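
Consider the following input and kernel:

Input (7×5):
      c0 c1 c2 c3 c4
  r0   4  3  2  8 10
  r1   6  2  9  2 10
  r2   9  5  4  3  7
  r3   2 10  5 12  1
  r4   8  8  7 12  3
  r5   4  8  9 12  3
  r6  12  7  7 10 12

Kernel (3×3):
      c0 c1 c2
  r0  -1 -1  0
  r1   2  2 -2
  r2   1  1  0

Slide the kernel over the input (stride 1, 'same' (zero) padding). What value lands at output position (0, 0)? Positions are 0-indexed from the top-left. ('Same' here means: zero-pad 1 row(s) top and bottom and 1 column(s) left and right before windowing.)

8

The receptive field on the zero-padded input at this output position is [0 0 0 / 0 4 3 / 0 6 2]. Elementwise product with the kernel and sum: 0·-1 + 0·-1 + 0·2 + 4·2 + 3·-2 + 0·1 + 6·1.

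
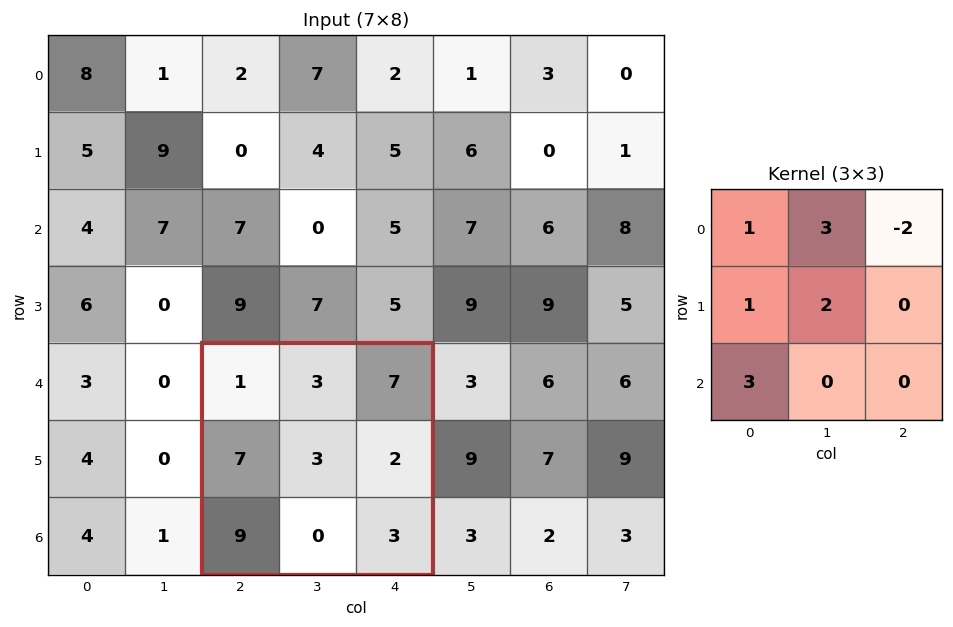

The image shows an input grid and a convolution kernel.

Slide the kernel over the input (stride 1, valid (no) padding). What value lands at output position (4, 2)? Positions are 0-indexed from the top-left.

36

The receptive field on the input at this output position is [1 3 7 / 7 3 2 / 9 0 3]. Elementwise product with the kernel and sum: 1·1 + 3·3 + 7·-2 + 7·1 + 3·2 + 9·3.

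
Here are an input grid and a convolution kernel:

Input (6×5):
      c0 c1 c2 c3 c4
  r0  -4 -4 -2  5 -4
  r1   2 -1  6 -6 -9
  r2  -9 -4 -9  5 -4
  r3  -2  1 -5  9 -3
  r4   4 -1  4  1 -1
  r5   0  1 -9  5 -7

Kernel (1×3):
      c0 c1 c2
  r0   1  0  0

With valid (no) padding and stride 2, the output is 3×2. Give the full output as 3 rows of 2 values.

Output[0,0]: The receptive field on the input at this output position is [-4 -4 -2]. Elementwise product with the kernel and sum: -4·1.

-4 -2
-9 -9
4 4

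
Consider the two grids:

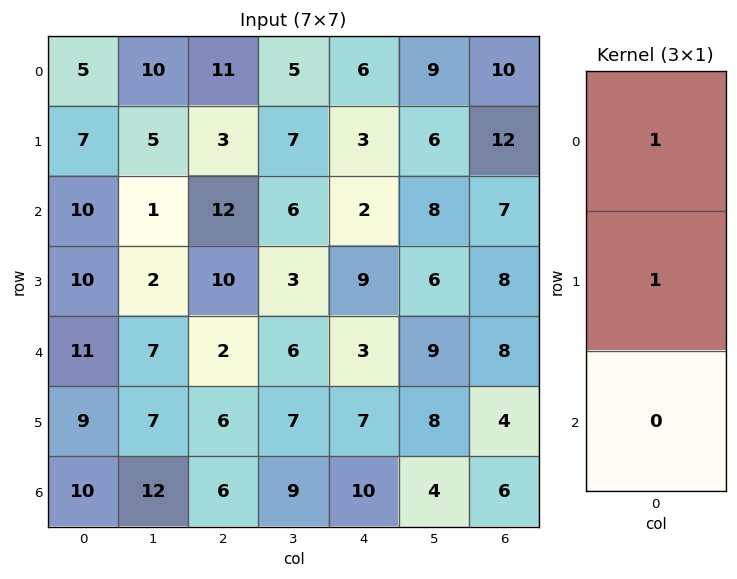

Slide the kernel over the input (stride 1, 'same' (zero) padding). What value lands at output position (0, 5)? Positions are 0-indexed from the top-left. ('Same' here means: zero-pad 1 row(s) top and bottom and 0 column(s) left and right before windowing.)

9

The receptive field on the zero-padded input at this output position is [0 / 9 / 6]. Elementwise product with the kernel and sum: 0·1 + 9·1.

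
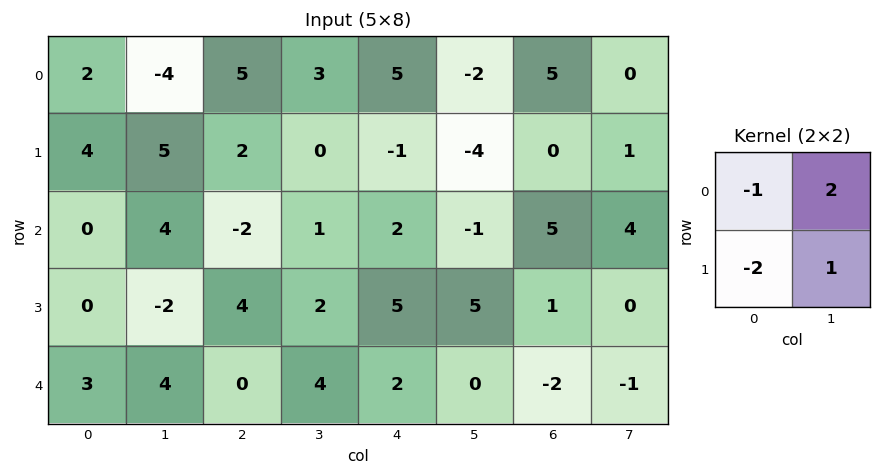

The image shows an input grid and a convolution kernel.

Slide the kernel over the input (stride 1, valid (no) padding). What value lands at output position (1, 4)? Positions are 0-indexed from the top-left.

The receptive field on the input at this output position is [-1 -4 / 2 -1]. Elementwise product with the kernel and sum: -1·-1 + -4·2 + 2·-2 + -1·1.

-12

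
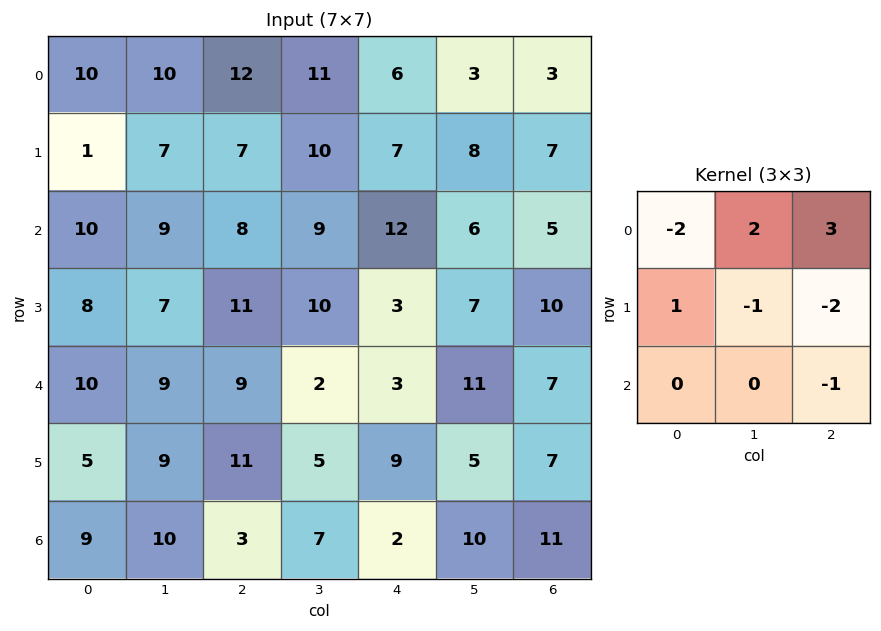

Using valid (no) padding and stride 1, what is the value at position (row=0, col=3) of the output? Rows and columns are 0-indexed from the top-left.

The receptive field on the input at this output position is [11 6 3 / 10 7 8 / 9 12 6]. Elementwise product with the kernel and sum: 11·-2 + 6·2 + 3·3 + 10·1 + 7·-1 + 8·-2 + 6·-1.

-20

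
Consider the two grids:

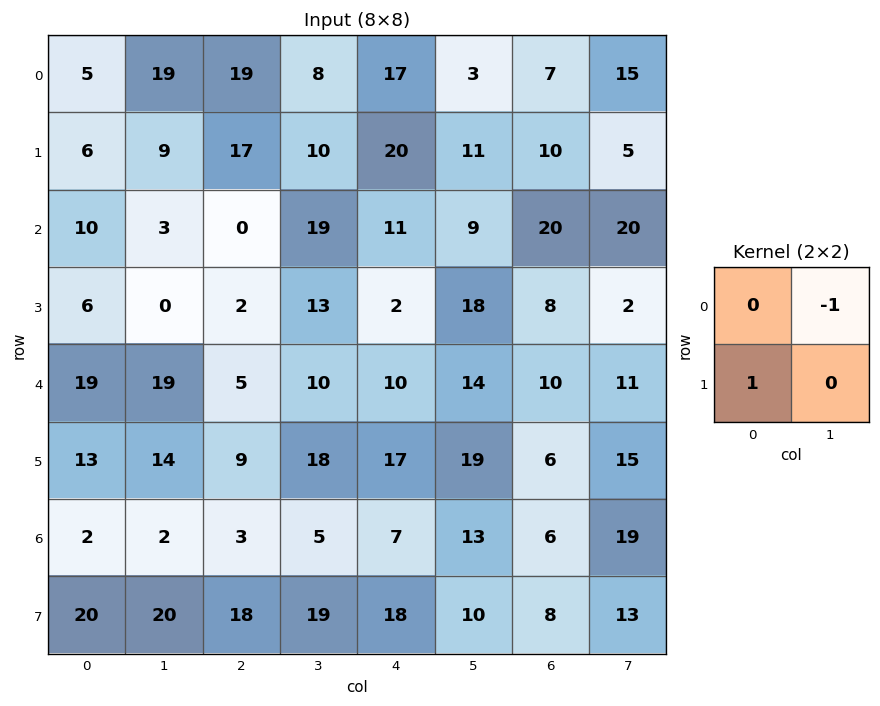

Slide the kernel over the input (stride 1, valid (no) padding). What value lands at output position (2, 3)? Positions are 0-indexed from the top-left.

The receptive field on the input at this output position is [19 11 / 13 2]. Elementwise product with the kernel and sum: 11·-1 + 13·1.

2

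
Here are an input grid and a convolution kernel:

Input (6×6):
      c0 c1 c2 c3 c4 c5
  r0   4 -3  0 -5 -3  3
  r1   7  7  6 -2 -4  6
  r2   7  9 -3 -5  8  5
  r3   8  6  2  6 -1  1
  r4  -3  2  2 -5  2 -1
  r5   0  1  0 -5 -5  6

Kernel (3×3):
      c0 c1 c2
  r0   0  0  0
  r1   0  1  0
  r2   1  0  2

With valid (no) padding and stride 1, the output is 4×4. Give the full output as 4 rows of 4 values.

Output[0,0]: The receptive field on the input at this output position is [4 -3 0 / 7 7 6 / 7 9 -3]. Elementwise product with the kernel and sum: 7·1 + 7·1 + -3·2.

8 5 11 1
21 15 -5 16
7 -6 12 -8
2 -7 -15 9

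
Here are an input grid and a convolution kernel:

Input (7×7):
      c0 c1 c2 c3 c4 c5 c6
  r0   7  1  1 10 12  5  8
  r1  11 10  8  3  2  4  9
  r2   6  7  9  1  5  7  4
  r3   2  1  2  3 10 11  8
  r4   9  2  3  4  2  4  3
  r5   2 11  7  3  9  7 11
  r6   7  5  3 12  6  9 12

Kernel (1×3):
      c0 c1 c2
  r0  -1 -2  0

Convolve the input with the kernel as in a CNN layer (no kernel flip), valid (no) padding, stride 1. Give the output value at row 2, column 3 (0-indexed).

The receptive field on the input at this output position is [1 5 7]. Elementwise product with the kernel and sum: 1·-1 + 5·-2.

-11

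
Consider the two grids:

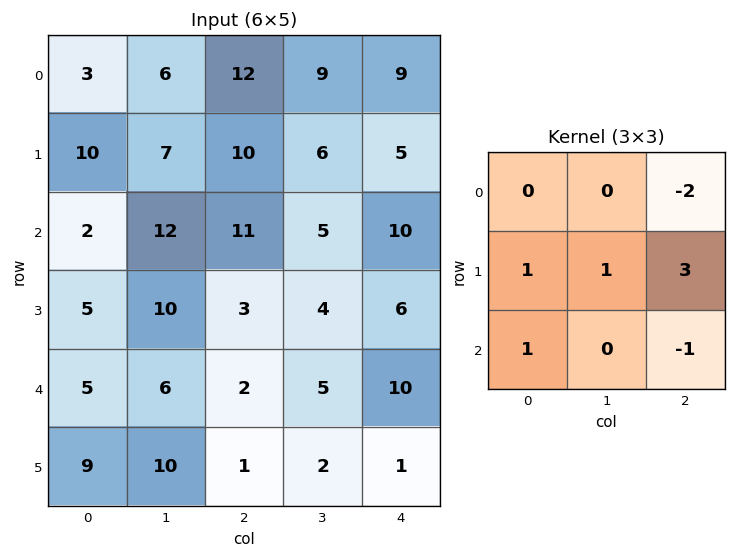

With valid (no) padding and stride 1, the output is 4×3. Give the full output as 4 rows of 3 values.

14 24 14
29 32 33
5 16 -3
19 23 25

Output[0,0]: The receptive field on the input at this output position is [3 6 12 / 10 7 10 / 2 12 11]. Elementwise product with the kernel and sum: 12·-2 + 10·1 + 7·1 + 10·3 + 2·1 + 11·-1.
Output[0,1]: The receptive field on the input at this output position is [6 12 9 / 7 10 6 / 12 11 5]. Elementwise product with the kernel and sum: 9·-2 + 7·1 + 10·1 + 6·3 + 12·1 + 5·-1.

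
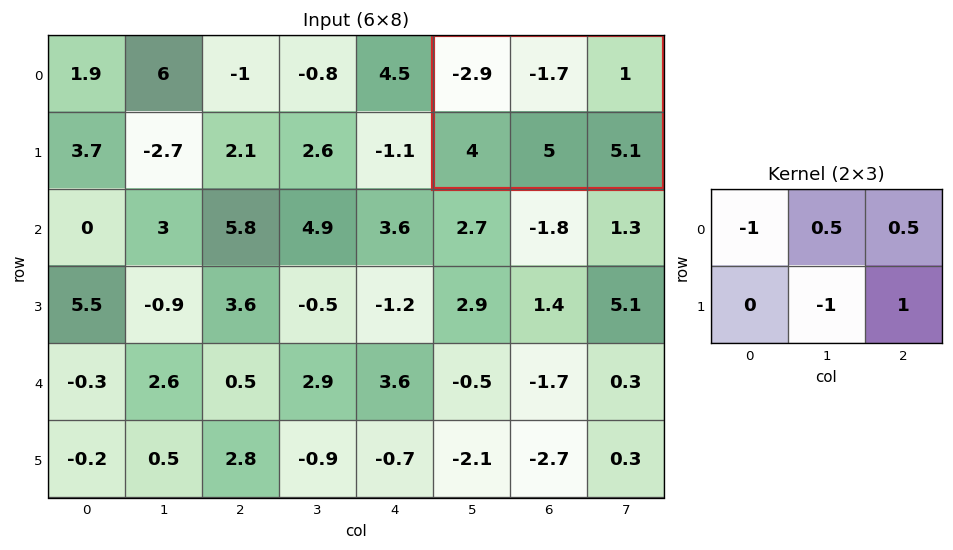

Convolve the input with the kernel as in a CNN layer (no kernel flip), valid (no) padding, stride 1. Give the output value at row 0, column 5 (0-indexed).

The receptive field on the input at this output position is [-2.9 -1.7 1 / 4 5 5.1]. Elementwise product with the kernel and sum: -2.9·-1 + -1.7·0.5 + 1·0.5 + 5·-1 + 5.1·1.

2.65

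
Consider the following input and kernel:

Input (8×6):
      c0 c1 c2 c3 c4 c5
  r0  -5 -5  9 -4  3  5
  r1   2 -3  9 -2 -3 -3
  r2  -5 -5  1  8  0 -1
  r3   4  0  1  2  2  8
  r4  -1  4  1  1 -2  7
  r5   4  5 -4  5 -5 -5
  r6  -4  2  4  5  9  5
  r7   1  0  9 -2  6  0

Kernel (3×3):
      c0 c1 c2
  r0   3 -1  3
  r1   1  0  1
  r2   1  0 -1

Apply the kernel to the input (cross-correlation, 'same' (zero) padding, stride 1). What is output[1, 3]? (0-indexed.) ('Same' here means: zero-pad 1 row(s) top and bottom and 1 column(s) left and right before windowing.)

The receptive field on the zero-padded input at this output position is [9 -4 3 / 9 -2 -3 / 1 8 0]. Elementwise product with the kernel and sum: 9·3 + -4·-1 + 3·3 + 9·1 + -3·1 + 1·1 + 0·-1.

47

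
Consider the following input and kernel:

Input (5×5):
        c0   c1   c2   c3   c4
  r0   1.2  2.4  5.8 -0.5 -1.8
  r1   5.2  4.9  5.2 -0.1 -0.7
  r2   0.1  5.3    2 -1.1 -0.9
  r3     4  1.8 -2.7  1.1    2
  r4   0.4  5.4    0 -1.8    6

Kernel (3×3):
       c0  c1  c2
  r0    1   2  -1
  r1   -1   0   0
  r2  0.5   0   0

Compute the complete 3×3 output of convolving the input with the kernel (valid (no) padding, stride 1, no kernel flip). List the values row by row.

Output[0,0]: The receptive field on the input at this output position is [1.2 2.4 5.8 / 5.2 4.9 5.2 / 0.1 5.3 2]. Elementwise product with the kernel and sum: 1.2·1 + 2.4·2 + 5.8·-1 + 5.2·-1 + 0.1·0.5.
Output[0,1]: The receptive field on the input at this output position is [2.4 5.8 -0.5 / 4.9 5.2 -0.1 / 5.3 2 -1.1]. Elementwise product with the kernel and sum: 2.4·1 + 5.8·2 + -0.5·-1 + 4.9·-1 + 5.3·0.5.

-4.95 12.25 2.4
11.7 11 2.35
4.9 11.3 3.4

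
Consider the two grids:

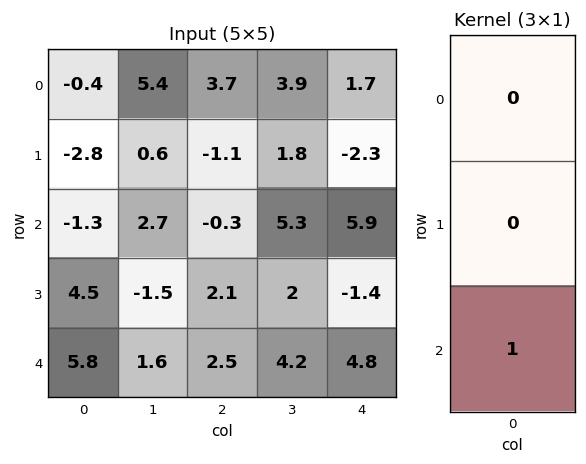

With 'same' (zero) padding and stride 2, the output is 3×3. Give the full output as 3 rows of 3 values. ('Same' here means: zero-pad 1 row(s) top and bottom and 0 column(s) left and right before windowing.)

Output[0,0]: The receptive field on the zero-padded input at this output position is [0 / -0.4 / -2.8]. Elementwise product with the kernel and sum: -2.8·1.

-2.8 -1.1 -2.3
4.5 2.1 -1.4
0 0 0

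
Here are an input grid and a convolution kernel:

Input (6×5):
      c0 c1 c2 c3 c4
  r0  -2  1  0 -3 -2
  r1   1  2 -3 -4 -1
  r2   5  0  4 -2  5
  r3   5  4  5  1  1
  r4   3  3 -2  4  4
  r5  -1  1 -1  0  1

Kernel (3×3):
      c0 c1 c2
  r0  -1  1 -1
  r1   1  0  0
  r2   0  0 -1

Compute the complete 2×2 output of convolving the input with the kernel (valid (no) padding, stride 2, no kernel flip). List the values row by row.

Output[0,0]: The receptive field on the input at this output position is [-2 1 0 / 1 2 -3 / 5 0 4]. Elementwise product with the kernel and sum: -2·-1 + 1·1 + 0·-1 + 1·1 + 4·-1.

0 -9
-2 -10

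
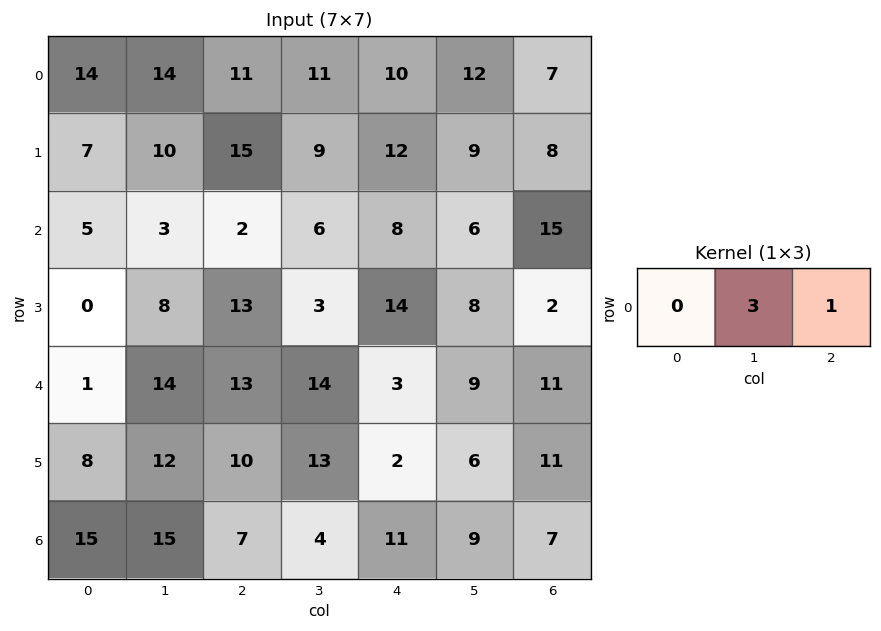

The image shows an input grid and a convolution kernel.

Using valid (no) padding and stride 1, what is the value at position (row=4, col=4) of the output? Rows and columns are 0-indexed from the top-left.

The receptive field on the input at this output position is [3 9 11]. Elementwise product with the kernel and sum: 9·3 + 11·1.

38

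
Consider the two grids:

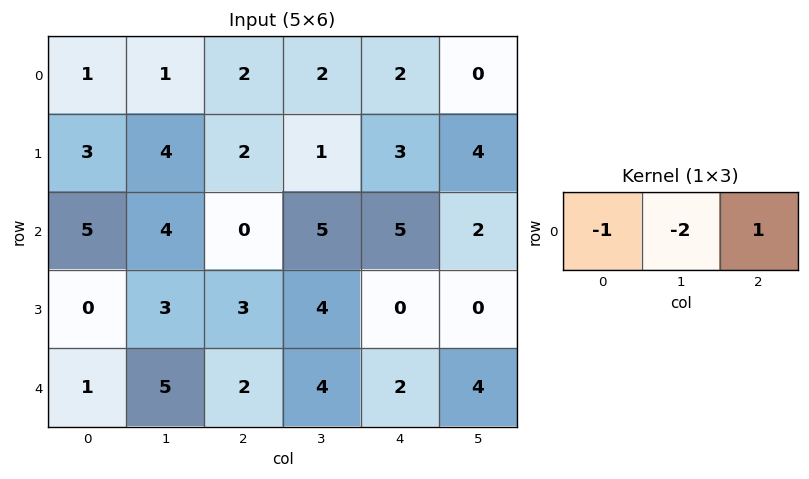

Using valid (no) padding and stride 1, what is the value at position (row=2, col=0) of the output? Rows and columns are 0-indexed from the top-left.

-13

The receptive field on the input at this output position is [5 4 0]. Elementwise product with the kernel and sum: 5·-1 + 4·-2 + 0·1.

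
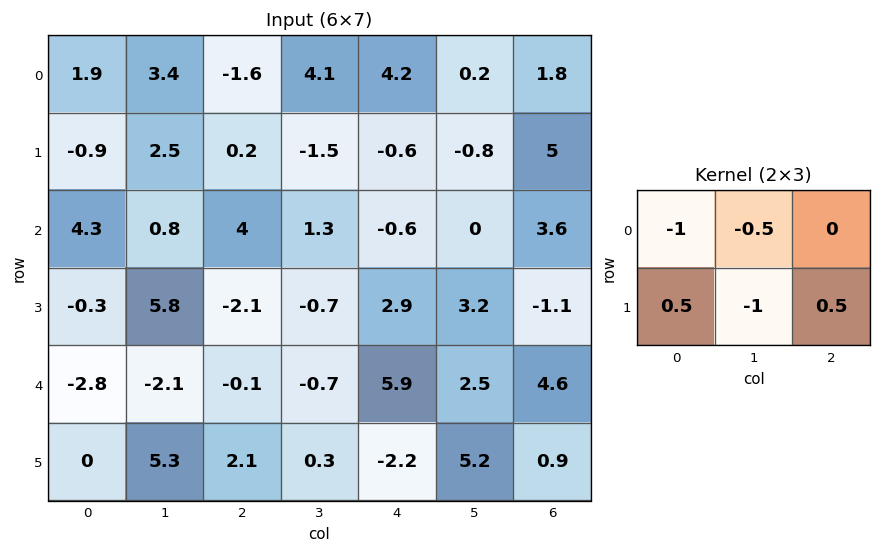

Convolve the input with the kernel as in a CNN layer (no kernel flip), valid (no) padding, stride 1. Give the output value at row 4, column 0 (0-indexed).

-0.4

The receptive field on the input at this output position is [-2.8 -2.1 -0.1 / 0 5.3 2.1]. Elementwise product with the kernel and sum: -2.8·-1 + -2.1·-0.5 + 0·0.5 + 5.3·-1 + 2.1·0.5.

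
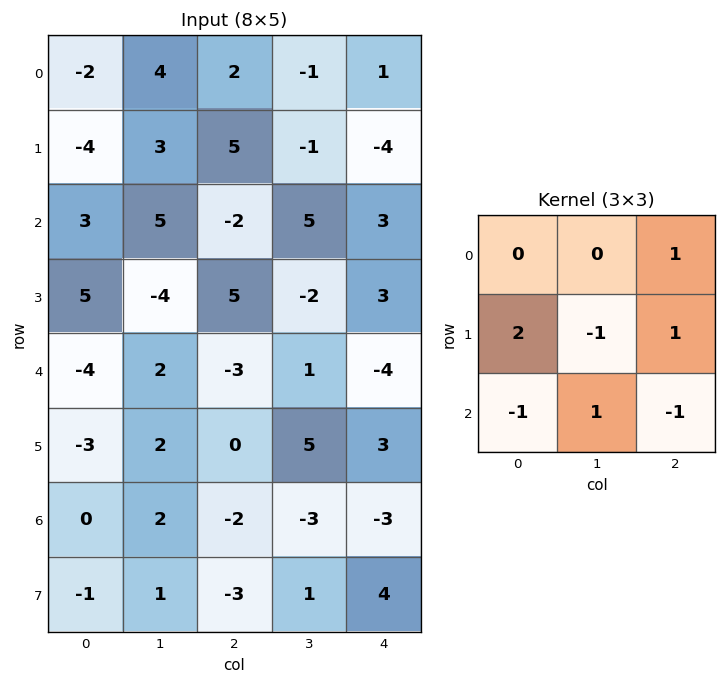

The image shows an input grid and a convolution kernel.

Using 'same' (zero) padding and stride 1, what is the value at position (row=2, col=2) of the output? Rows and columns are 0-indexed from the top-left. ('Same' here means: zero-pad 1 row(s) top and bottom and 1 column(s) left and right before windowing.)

27

The receptive field on the zero-padded input at this output position is [3 5 -1 / 5 -2 5 / -4 5 -2]. Elementwise product with the kernel and sum: -1·1 + 5·2 + -2·-1 + 5·1 + -4·-1 + 5·1 + -2·-1.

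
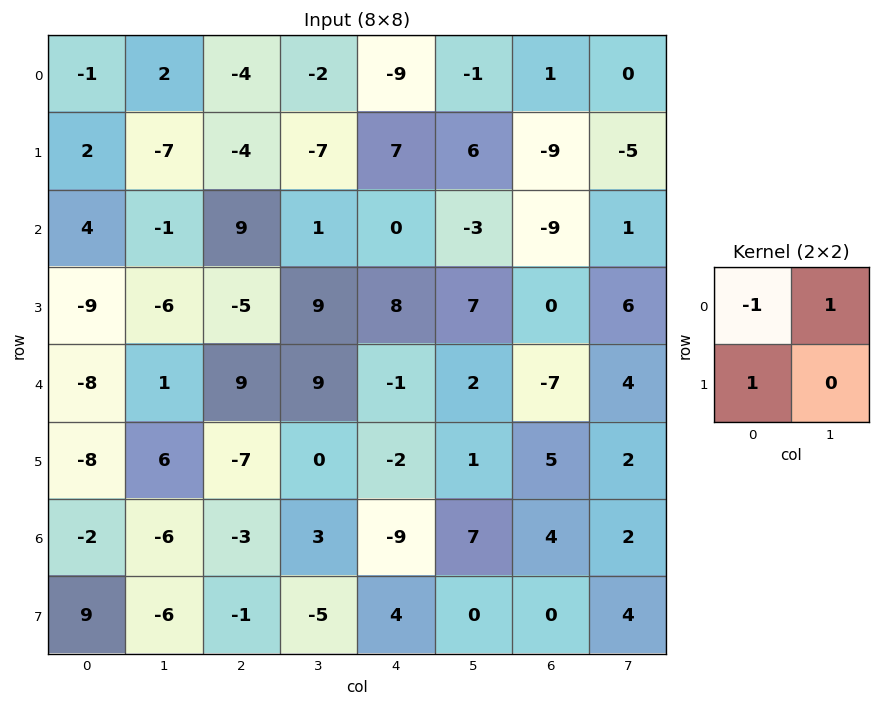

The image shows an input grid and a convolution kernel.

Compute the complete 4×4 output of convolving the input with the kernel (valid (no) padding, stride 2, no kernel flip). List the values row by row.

Output[0,0]: The receptive field on the input at this output position is [-1 2 / 2 -7]. Elementwise product with the kernel and sum: -1·-1 + 2·1 + 2·1.

5 -2 15 -10
-14 -13 5 10
1 -7 1 16
5 5 20 -2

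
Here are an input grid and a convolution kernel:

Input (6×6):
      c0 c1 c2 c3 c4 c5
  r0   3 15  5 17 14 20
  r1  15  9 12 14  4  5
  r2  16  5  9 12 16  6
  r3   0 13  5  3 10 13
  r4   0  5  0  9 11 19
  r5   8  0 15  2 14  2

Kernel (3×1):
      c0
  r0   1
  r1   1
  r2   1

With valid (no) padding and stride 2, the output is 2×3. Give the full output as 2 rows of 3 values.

34 26 34
16 14 37

Output[0,0]: The receptive field on the input at this output position is [3 / 15 / 16]. Elementwise product with the kernel and sum: 3·1 + 15·1 + 16·1.
Output[0,1]: The receptive field on the input at this output position is [5 / 12 / 9]. Elementwise product with the kernel and sum: 5·1 + 12·1 + 9·1.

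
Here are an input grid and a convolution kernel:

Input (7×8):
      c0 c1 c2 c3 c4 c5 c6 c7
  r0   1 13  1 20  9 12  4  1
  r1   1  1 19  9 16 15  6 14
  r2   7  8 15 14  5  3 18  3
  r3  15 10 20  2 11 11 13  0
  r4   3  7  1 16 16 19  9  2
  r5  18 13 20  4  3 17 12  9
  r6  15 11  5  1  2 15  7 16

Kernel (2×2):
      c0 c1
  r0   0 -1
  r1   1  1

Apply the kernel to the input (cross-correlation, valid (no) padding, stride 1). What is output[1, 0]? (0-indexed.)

The receptive field on the input at this output position is [1 1 / 7 8]. Elementwise product with the kernel and sum: 1·-1 + 7·1 + 8·1.

14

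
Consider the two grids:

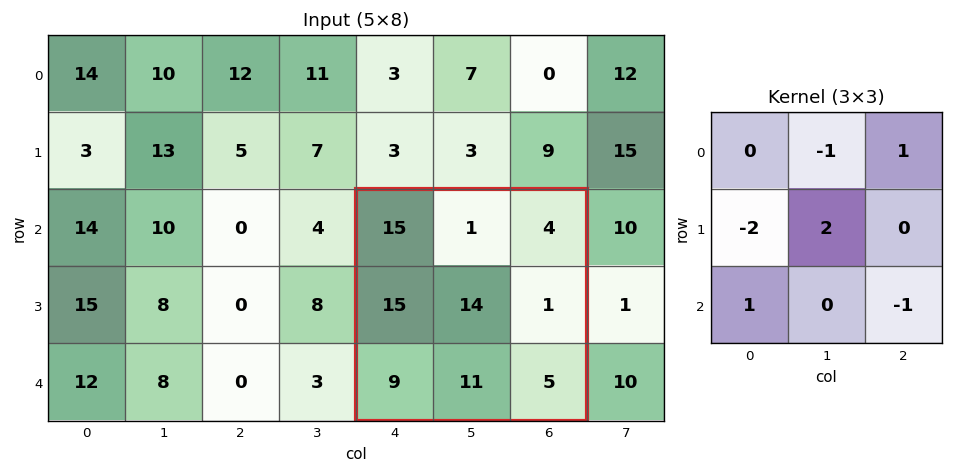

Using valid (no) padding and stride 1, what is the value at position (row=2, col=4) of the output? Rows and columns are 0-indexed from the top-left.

5

The receptive field on the input at this output position is [15 1 4 / 15 14 1 / 9 11 5]. Elementwise product with the kernel and sum: 1·-1 + 4·1 + 15·-2 + 14·2 + 9·1 + 5·-1.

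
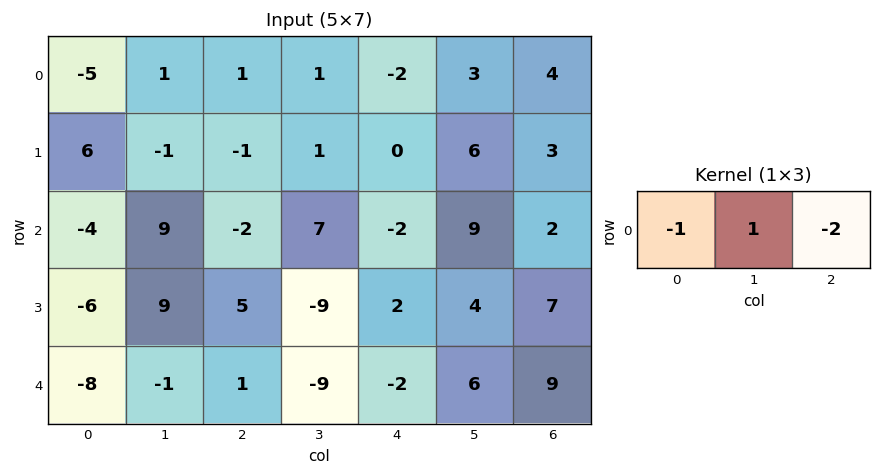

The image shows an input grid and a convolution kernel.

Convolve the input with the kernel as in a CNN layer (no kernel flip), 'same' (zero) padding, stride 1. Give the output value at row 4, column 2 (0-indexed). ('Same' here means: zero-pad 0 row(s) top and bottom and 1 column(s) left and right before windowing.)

20

The receptive field on the zero-padded input at this output position is [-1 1 -9]. Elementwise product with the kernel and sum: -1·-1 + 1·1 + -9·-2.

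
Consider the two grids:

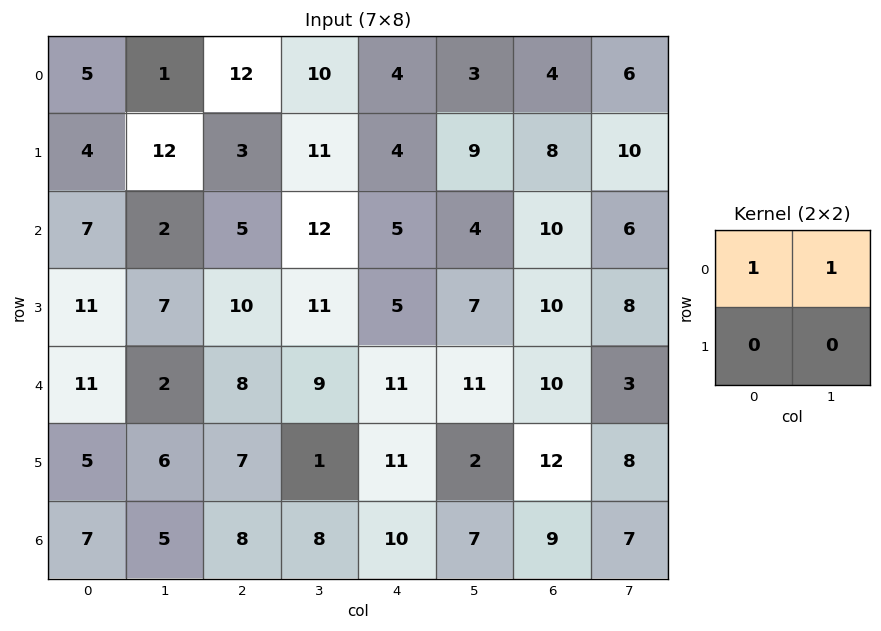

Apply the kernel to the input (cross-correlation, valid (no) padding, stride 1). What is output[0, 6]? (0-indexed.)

The receptive field on the input at this output position is [4 6 / 8 10]. Elementwise product with the kernel and sum: 4·1 + 6·1.

10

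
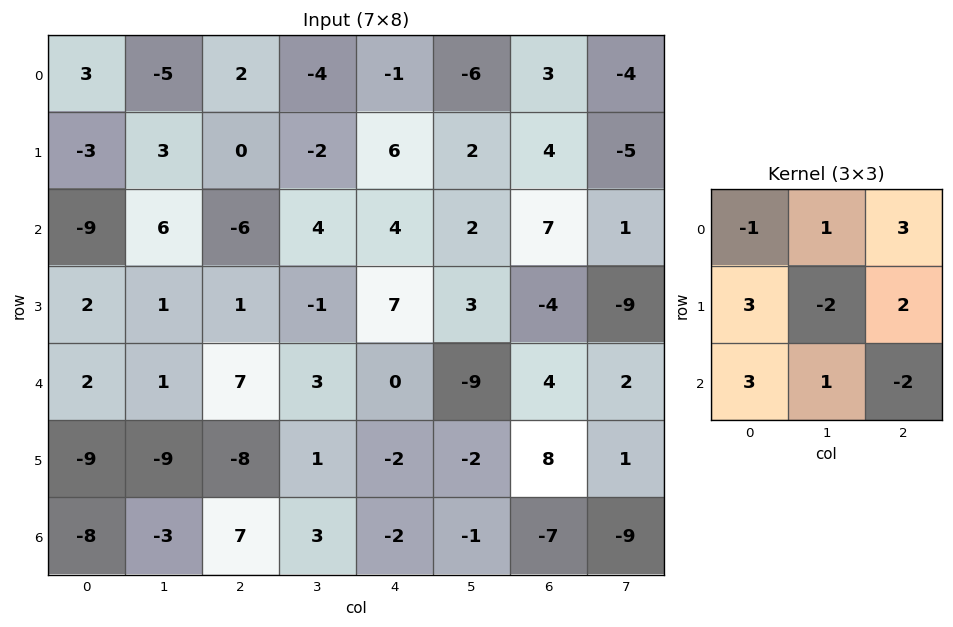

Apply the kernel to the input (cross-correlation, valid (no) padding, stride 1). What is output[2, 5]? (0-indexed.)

-20

The receptive field on the input at this output position is [2 7 1 / 3 -4 -9 / -9 4 2]. Elementwise product with the kernel and sum: 2·-1 + 7·1 + 1·3 + 3·3 + -4·-2 + -9·2 + -9·3 + 4·1 + 2·-2.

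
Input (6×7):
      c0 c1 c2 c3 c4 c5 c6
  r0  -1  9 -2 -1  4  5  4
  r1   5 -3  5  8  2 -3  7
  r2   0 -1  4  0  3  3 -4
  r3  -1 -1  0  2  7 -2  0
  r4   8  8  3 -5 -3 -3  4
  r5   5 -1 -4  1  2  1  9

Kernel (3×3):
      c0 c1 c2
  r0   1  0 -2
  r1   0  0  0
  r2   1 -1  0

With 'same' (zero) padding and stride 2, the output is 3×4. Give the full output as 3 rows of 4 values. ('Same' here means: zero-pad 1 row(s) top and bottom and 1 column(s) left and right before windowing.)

Output[0,0]: The receptive field on the zero-padded input at this output position is [0 0 0 / 0 -1 9 / 0 5 -3]. Elementwise product with the kernel and sum: 0·1 + 0·-2 + 0·1 + 5·-1.

-5 -8 6 -10
7 -20 9 -5
-3 -2 5 -10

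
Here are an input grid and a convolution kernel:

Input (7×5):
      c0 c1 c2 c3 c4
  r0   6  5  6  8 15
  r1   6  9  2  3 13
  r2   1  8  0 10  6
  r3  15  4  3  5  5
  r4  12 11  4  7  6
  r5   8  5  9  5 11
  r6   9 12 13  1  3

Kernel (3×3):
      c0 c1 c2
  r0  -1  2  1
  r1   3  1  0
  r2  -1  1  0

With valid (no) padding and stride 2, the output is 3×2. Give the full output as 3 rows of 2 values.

Output[0,0]: The receptive field on the input at this output position is [6 5 6 / 6 9 2 / 1 8 0]. Elementwise product with the kernel and sum: 6·-1 + 5·2 + 6·1 + 6·3 + 9·1 + 1·-1 + 8·1.
Output[0,1]: The receptive field on the input at this output position is [6 8 15 / 2 3 13 / 0 10 6]. Elementwise product with the kernel and sum: 6·-1 + 8·2 + 15·1 + 2·3 + 3·1 + 0·-1 + 10·1.

44 44
63 43
46 36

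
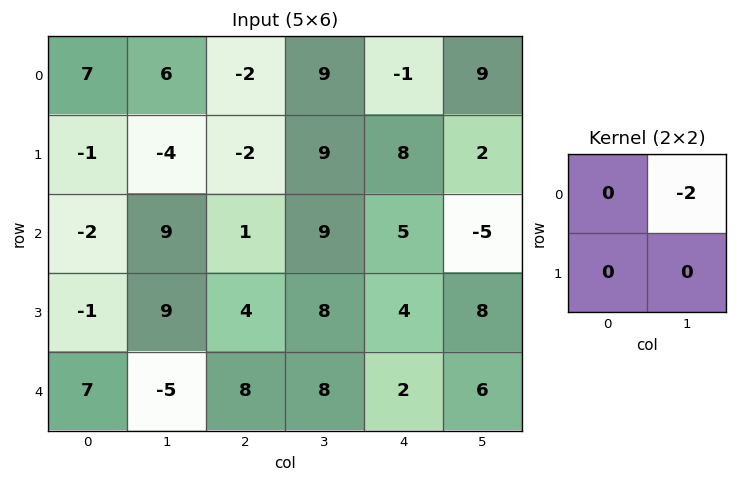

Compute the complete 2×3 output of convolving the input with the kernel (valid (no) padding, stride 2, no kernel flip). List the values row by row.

Output[0,0]: The receptive field on the input at this output position is [7 6 / -1 -4]. Elementwise product with the kernel and sum: 6·-2.

-12 -18 -18
-18 -18 10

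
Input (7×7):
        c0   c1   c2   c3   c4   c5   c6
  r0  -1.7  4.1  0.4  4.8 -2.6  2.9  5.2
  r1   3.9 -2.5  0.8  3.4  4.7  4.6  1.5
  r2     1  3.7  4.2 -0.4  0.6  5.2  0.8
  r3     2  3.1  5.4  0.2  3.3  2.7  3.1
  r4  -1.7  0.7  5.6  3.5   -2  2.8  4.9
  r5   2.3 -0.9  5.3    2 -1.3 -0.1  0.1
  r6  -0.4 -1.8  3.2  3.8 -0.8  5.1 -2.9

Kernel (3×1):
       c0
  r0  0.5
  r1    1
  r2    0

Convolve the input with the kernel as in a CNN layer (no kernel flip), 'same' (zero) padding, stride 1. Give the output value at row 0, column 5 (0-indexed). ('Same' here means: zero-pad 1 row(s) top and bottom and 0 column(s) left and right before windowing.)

2.9

The receptive field on the zero-padded input at this output position is [0 / 2.9 / 4.6]. Elementwise product with the kernel and sum: 0·0.5 + 2.9·1.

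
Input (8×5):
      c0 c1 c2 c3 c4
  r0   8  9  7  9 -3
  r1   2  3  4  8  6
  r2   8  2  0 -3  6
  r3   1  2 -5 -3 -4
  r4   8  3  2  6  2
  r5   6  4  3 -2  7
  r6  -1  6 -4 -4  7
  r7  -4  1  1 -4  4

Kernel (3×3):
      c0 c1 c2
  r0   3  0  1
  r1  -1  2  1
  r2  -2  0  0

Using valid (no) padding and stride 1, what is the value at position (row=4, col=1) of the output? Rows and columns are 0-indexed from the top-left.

3

The receptive field on the input at this output position is [3 2 6 / 4 3 -2 / 6 -4 -4]. Elementwise product with the kernel and sum: 3·3 + 6·1 + 4·-1 + 3·2 + -2·1 + 6·-2.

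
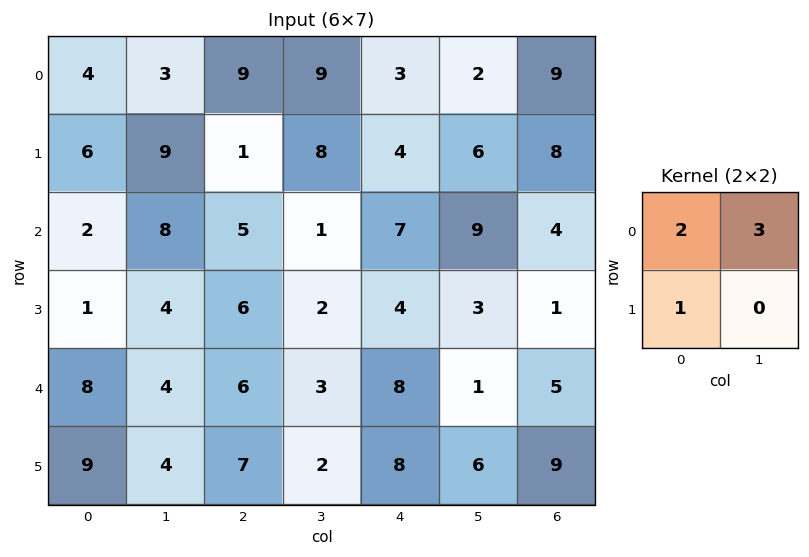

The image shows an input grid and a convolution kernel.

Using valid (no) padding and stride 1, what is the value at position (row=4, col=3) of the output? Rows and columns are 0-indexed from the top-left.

32

The receptive field on the input at this output position is [3 8 / 2 8]. Elementwise product with the kernel and sum: 3·2 + 8·3 + 2·1.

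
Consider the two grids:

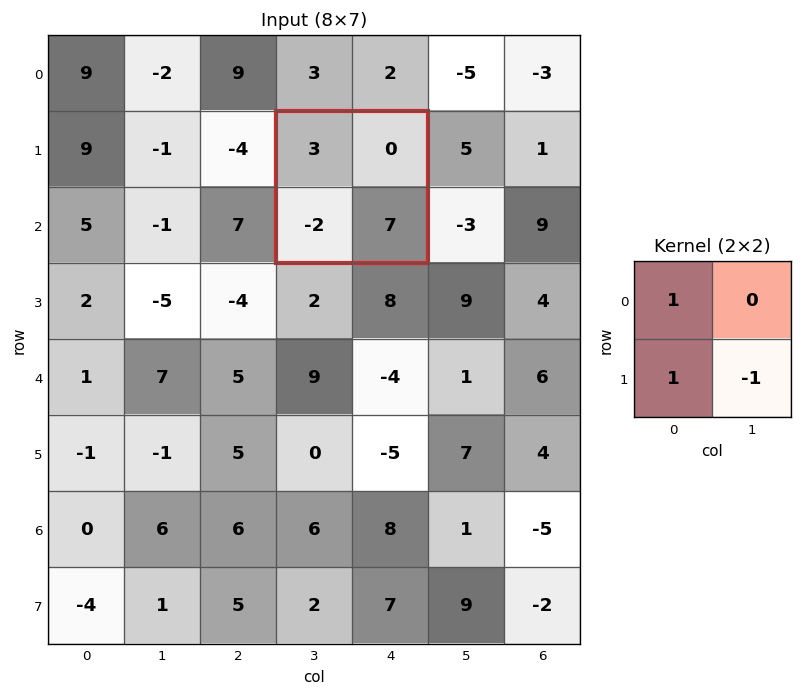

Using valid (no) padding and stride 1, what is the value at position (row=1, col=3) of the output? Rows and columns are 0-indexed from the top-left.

-6

The receptive field on the input at this output position is [3 0 / -2 7]. Elementwise product with the kernel and sum: 3·1 + -2·1 + 7·-1.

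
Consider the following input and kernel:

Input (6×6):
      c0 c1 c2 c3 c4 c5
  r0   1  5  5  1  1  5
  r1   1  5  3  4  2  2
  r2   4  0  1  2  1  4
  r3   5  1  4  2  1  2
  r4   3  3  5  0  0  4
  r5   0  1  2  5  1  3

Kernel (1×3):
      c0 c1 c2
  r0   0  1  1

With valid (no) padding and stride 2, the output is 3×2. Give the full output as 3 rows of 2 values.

Output[0,0]: The receptive field on the input at this output position is [1 5 5]. Elementwise product with the kernel and sum: 5·1 + 5·1.

10 2
1 3
8 0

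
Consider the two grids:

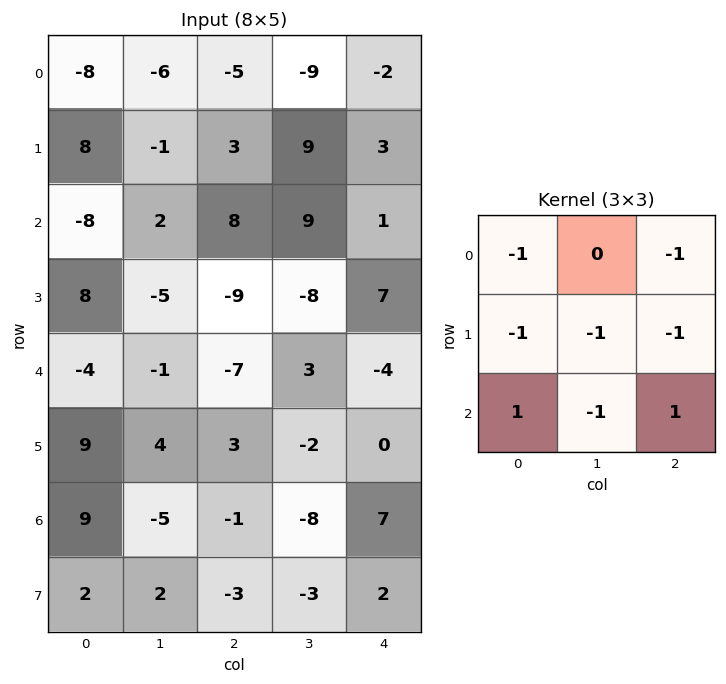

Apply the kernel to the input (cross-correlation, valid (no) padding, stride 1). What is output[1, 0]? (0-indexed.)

The receptive field on the input at this output position is [8 -1 3 / -8 2 8 / 8 -5 -9]. Elementwise product with the kernel and sum: 8·-1 + 3·-1 + -8·-1 + 2·-1 + 8·-1 + 8·1 + -5·-1 + -9·1.

-9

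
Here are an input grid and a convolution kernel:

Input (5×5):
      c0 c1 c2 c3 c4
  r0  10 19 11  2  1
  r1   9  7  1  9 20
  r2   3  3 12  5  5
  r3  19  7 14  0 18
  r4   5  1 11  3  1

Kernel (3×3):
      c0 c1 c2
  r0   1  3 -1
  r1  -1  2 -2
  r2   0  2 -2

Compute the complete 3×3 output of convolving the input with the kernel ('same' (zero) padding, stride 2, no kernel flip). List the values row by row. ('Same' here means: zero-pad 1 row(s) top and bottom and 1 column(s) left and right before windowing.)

-14 -17 40
44 40 110
58 64 53

Output[0,0]: The receptive field on the zero-padded input at this output position is [0 0 0 / 0 10 19 / 0 9 7]. Elementwise product with the kernel and sum: 0·1 + 0·3 + 0·-1 + 0·-1 + 10·2 + 19·-2 + 9·2 + 7·-2.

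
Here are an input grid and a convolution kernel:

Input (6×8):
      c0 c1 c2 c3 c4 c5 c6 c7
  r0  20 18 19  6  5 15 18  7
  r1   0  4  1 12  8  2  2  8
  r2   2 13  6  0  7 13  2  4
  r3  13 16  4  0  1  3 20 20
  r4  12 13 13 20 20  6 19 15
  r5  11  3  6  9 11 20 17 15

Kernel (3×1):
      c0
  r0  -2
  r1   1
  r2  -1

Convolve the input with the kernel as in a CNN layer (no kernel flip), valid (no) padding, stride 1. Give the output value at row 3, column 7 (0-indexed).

-40

The receptive field on the input at this output position is [20 / 15 / 15]. Elementwise product with the kernel and sum: 20·-2 + 15·1 + 15·-1.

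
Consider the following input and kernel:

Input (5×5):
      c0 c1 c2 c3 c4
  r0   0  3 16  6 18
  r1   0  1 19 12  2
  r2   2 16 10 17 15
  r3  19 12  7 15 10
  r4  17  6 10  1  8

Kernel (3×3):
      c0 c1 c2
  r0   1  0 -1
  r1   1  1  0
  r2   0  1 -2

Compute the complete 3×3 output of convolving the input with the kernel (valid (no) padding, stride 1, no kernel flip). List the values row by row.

-19 -7 16
-3 -8 39
9 26 2

Output[0,0]: The receptive field on the input at this output position is [0 3 16 / 0 1 19 / 2 16 10]. Elementwise product with the kernel and sum: 0·1 + 16·-1 + 0·1 + 1·1 + 16·1 + 10·-2.
Output[0,1]: The receptive field on the input at this output position is [3 16 6 / 1 19 12 / 16 10 17]. Elementwise product with the kernel and sum: 3·1 + 6·-1 + 1·1 + 19·1 + 10·1 + 17·-2.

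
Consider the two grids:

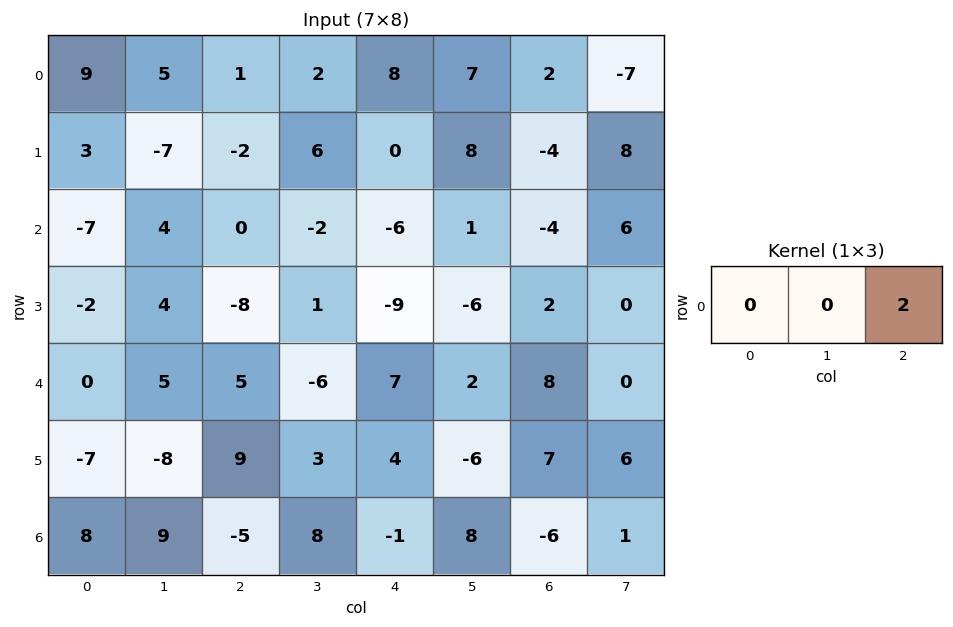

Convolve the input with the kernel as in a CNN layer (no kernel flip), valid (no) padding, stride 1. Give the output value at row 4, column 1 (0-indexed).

-12

The receptive field on the input at this output position is [5 5 -6]. Elementwise product with the kernel and sum: -6·2.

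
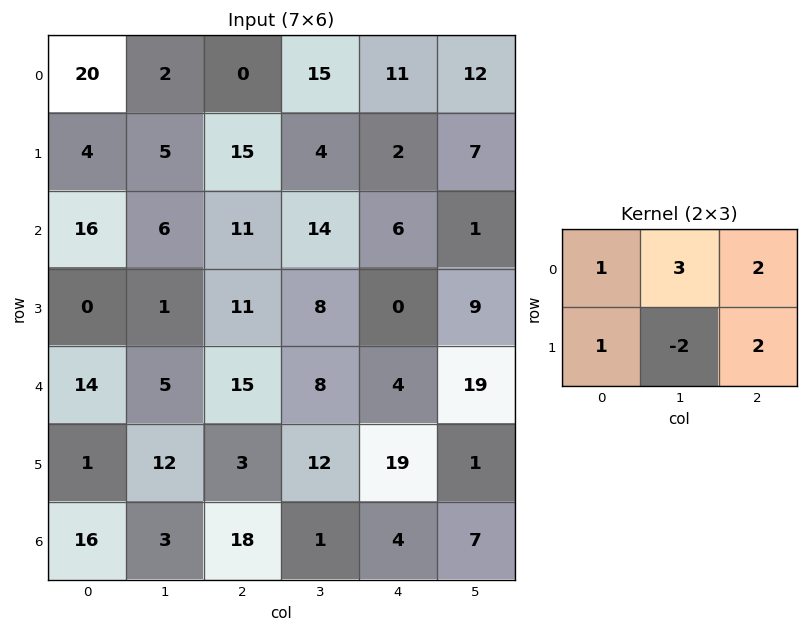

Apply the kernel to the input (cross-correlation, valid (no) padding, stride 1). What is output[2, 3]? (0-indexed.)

60

The receptive field on the input at this output position is [14 6 1 / 8 0 9]. Elementwise product with the kernel and sum: 14·1 + 6·3 + 1·2 + 8·1 + 0·-2 + 9·2.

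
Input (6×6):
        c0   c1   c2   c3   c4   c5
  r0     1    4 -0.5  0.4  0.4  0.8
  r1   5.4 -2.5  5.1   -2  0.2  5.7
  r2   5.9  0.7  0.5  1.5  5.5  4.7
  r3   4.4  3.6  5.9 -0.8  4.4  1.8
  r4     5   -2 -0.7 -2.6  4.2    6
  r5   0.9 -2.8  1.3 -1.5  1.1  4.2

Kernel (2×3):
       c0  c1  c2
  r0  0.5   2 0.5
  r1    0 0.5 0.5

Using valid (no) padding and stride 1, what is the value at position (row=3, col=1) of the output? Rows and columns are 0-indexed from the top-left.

The receptive field on the input at this output position is [3.6 5.9 -0.8 / -2 -0.7 -2.6]. Elementwise product with the kernel and sum: 3.6·0.5 + 5.9·2 + -0.8·0.5 + -0.7·0.5 + -2.6·0.5.

11.55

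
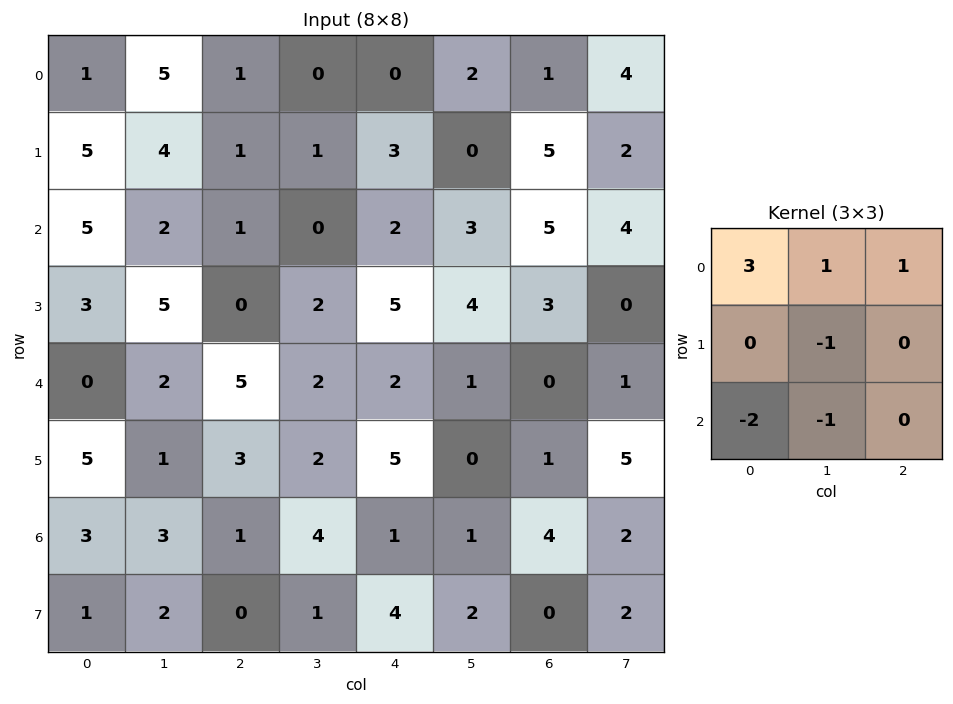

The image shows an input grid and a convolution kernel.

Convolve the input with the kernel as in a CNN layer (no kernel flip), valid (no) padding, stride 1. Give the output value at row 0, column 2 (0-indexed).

The receptive field on the input at this output position is [1 0 0 / 1 1 3 / 1 0 2]. Elementwise product with the kernel and sum: 1·3 + 0·1 + 0·1 + 1·-1 + 1·-2 + 0·-1.

0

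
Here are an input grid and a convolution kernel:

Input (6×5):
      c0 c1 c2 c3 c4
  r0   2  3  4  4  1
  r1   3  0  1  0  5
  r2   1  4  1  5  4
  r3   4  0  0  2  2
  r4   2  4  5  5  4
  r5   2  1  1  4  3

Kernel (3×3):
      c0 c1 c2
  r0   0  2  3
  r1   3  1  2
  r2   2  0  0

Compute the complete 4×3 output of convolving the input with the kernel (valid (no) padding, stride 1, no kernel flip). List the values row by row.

Output[0,0]: The receptive field on the input at this output position is [2 3 4 / 3 0 1 / 1 4 1]. Elementwise product with the kernel and sum: 3·2 + 4·3 + 3·3 + 0·1 + 1·2 + 1·2.

31 29 26
20 25 31
27 29 38
24 35 40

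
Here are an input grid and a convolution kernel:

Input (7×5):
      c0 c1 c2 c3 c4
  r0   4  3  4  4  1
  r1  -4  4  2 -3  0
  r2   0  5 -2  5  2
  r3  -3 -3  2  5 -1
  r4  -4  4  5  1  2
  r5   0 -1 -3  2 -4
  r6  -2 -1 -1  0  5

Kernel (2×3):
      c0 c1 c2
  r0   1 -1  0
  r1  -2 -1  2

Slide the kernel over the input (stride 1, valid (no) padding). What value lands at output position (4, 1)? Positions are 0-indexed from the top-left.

The receptive field on the input at this output position is [4 5 1 / -1 -3 2]. Elementwise product with the kernel and sum: 4·1 + 5·-1 + -1·-2 + -3·-1 + 2·2.

8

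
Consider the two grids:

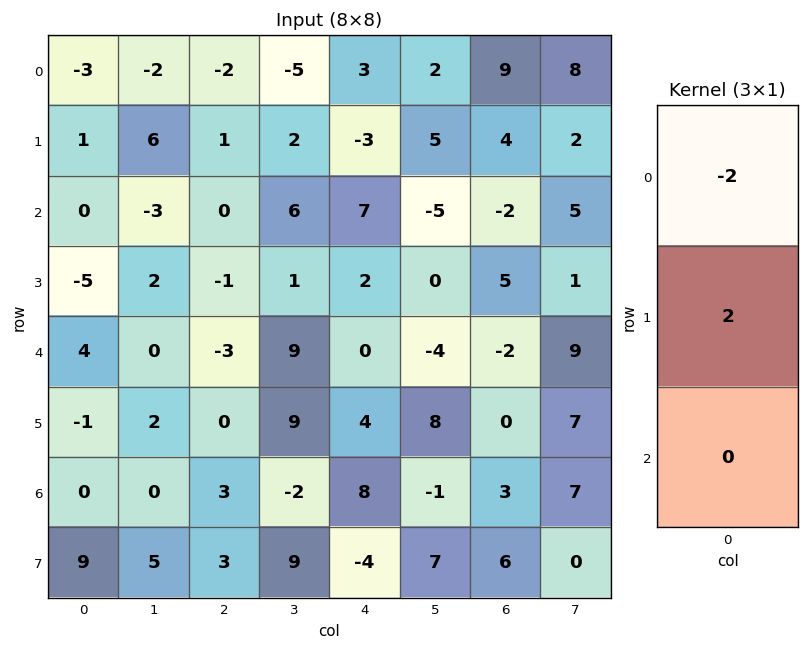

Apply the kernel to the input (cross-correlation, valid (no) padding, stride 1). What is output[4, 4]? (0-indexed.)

8

The receptive field on the input at this output position is [0 / 4 / 8]. Elementwise product with the kernel and sum: 0·-2 + 4·2.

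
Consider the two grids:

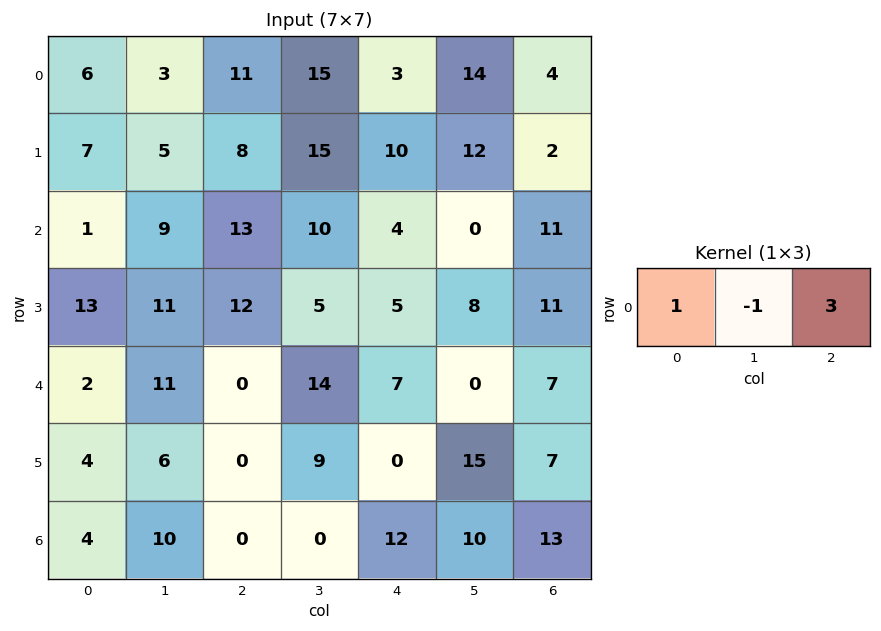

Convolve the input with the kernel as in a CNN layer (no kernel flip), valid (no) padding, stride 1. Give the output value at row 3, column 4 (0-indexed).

The receptive field on the input at this output position is [5 8 11]. Elementwise product with the kernel and sum: 5·1 + 8·-1 + 11·3.

30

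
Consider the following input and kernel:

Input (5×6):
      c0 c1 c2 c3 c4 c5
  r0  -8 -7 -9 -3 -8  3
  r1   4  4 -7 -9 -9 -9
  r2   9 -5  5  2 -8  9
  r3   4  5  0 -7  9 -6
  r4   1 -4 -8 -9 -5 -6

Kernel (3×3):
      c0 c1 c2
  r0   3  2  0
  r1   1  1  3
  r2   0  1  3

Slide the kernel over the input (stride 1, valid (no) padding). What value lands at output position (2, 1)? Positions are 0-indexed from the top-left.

The receptive field on the input at this output position is [-5 5 2 / 5 0 -7 / -4 -8 -9]. Elementwise product with the kernel and sum: -5·3 + 5·2 + 5·1 + 0·1 + -7·3 + -8·1 + -9·3.

-56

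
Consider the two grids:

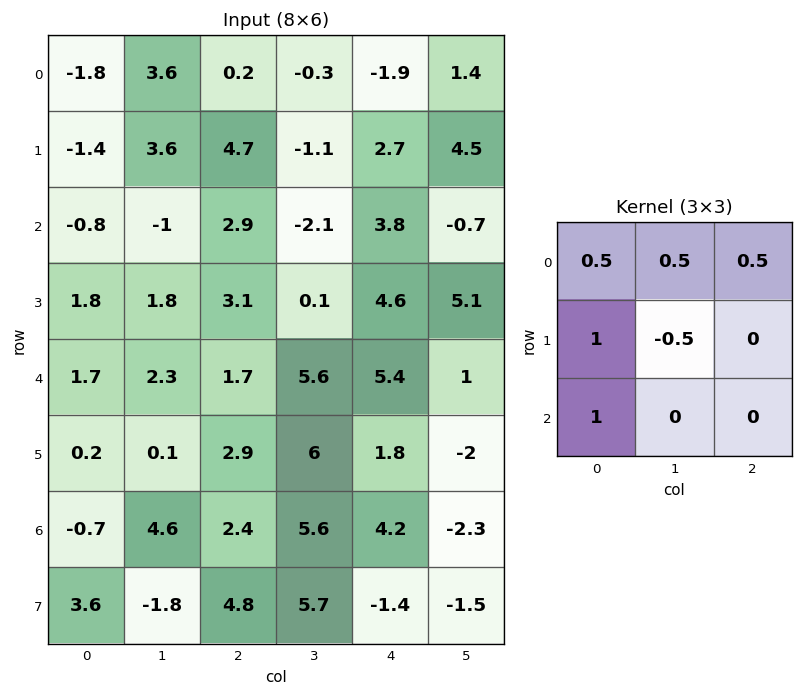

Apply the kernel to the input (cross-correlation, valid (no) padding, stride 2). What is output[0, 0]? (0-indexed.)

-3

The receptive field on the input at this output position is [-1.8 3.6 0.2 / -1.4 3.6 4.7 / -0.8 -1 2.9]. Elementwise product with the kernel and sum: -1.8·0.5 + 3.6·0.5 + 0.2·0.5 + -1.4·1 + 3.6·-0.5 + -0.8·1.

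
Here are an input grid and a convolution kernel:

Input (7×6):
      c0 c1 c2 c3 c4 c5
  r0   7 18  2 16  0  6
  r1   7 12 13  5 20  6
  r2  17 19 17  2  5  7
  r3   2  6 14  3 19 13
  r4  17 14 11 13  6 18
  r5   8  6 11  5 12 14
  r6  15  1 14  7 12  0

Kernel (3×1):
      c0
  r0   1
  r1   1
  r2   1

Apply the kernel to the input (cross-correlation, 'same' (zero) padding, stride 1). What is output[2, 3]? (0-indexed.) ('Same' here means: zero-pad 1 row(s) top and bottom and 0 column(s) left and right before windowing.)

10

The receptive field on the zero-padded input at this output position is [5 / 2 / 3]. Elementwise product with the kernel and sum: 5·1 + 2·1 + 3·1.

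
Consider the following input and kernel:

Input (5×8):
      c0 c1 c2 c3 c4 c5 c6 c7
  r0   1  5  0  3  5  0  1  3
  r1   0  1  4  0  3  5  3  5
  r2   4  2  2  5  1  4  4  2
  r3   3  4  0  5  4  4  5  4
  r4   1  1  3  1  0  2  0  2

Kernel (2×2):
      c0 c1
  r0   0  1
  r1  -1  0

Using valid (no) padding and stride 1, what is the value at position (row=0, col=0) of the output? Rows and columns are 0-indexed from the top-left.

The receptive field on the input at this output position is [1 5 / 0 1]. Elementwise product with the kernel and sum: 5·1 + 0·-1.

5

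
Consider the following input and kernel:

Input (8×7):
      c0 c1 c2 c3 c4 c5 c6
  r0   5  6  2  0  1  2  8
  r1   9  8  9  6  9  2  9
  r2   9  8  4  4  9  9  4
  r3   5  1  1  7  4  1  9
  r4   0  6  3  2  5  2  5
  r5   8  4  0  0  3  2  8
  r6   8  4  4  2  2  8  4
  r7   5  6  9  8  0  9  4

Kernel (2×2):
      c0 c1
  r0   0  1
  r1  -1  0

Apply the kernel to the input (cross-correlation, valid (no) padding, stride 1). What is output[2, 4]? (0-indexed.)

The receptive field on the input at this output position is [9 9 / 4 1]. Elementwise product with the kernel and sum: 9·1 + 4·-1.

5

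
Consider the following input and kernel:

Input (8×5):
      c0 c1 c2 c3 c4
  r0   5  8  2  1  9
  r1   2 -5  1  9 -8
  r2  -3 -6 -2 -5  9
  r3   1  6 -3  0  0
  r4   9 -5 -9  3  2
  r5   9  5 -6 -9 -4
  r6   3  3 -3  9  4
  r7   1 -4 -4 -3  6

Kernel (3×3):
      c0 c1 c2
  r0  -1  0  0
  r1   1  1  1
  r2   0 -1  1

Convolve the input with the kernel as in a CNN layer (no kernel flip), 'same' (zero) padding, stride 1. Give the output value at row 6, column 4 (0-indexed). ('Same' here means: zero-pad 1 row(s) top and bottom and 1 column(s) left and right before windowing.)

The receptive field on the zero-padded input at this output position is [-9 -4 0 / 9 4 0 / -3 6 0]. Elementwise product with the kernel and sum: -9·-1 + 9·1 + 4·1 + 0·1 + 6·-1 + 0·1.

16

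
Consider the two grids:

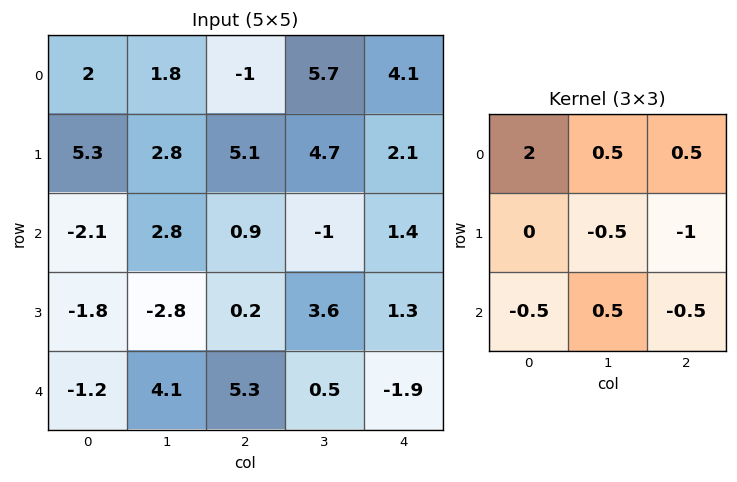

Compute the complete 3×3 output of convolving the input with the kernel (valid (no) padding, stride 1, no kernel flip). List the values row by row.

Output[0,0]: The receptive field on the input at this output position is [2 1.8 -1 / 5.3 2.8 5.1 / -2.1 2.8 0.9]. Elementwise product with the kernel and sum: 2·2 + 1.8·0.5 + -1·0.5 + 2.8·-0.5 + 5.1·-1 + -2.1·-0.5 + 2.8·0.5 + 0.9·-0.5.
Output[0,1]: The receptive field on the input at this output position is [1.8 -1 5.7 / 2.8 5.1 4.7 / 2.8 0.9 -1]. Elementwise product with the kernel and sum: 1.8·2 + -1·0.5 + 5.7·0.5 + 5.1·-0.5 + 4.7·-1 + 2.8·-0.5 + 0.9·0.5 + -1·-0.5.

-0.1 -1.75 -3.2
11.65 10.75 13.75
-1.15 2.2 -2.55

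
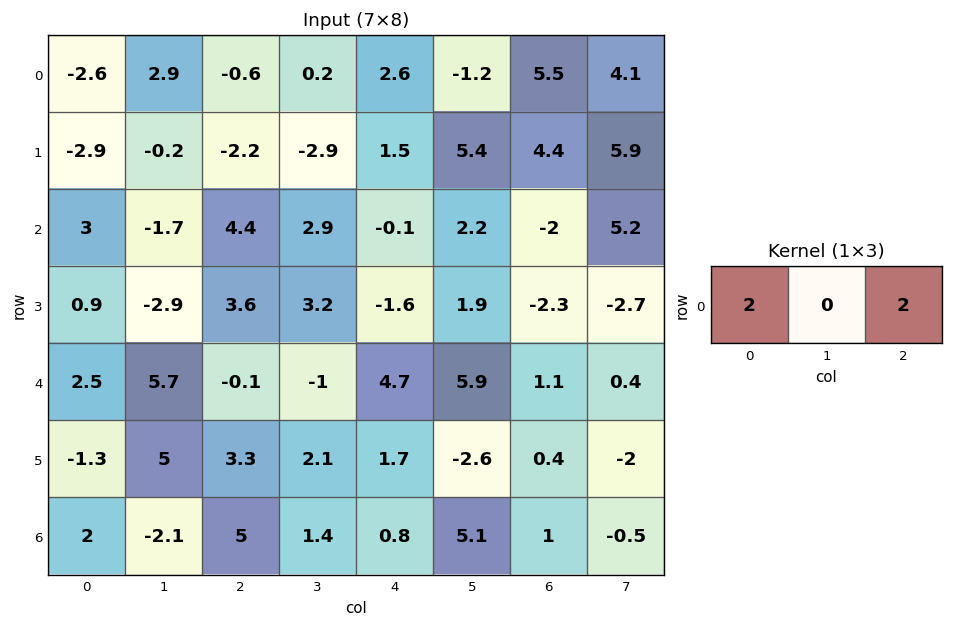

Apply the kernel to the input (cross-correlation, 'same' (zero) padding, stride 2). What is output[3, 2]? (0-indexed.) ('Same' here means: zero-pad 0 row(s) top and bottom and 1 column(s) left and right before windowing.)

13

The receptive field on the zero-padded input at this output position is [1.4 0.8 5.1]. Elementwise product with the kernel and sum: 1.4·2 + 5.1·2.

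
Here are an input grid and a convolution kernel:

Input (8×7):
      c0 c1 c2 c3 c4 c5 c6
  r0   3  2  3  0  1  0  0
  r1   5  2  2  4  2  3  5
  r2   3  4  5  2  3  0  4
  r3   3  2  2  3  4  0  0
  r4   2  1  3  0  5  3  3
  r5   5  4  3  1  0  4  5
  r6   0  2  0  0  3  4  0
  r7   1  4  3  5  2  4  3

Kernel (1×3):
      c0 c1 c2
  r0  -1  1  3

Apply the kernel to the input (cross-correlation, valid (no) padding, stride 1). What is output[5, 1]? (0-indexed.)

2

The receptive field on the input at this output position is [4 3 1]. Elementwise product with the kernel and sum: 4·-1 + 3·1 + 1·3.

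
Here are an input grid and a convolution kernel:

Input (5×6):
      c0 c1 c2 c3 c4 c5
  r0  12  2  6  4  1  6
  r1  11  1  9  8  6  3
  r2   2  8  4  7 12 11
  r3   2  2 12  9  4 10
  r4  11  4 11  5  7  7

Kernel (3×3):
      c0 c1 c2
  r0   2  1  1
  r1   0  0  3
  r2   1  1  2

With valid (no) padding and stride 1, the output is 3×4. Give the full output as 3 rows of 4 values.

77 64 70 65
72 72 97 91
89 79 69 93

Output[0,0]: The receptive field on the input at this output position is [12 2 6 / 11 1 9 / 2 8 4]. Elementwise product with the kernel and sum: 12·2 + 2·1 + 6·1 + 9·3 + 2·1 + 8·1 + 4·2.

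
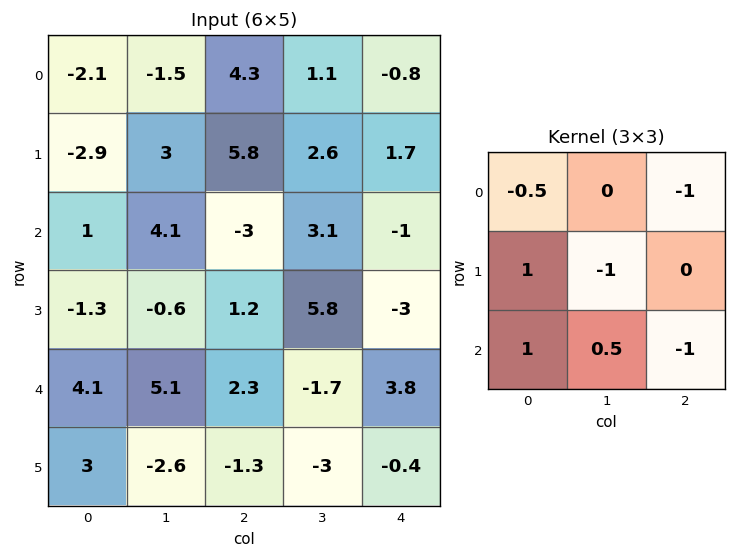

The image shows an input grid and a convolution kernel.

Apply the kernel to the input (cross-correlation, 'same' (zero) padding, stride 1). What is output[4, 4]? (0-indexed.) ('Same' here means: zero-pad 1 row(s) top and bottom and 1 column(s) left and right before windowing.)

The receptive field on the zero-padded input at this output position is [5.8 -3 0 / -1.7 3.8 0 / -3 -0.4 0]. Elementwise product with the kernel and sum: 5.8·-0.5 + 0·-1 + -1.7·1 + 3.8·-1 + -3·1 + -0.4·0.5 + 0·-1.

-11.6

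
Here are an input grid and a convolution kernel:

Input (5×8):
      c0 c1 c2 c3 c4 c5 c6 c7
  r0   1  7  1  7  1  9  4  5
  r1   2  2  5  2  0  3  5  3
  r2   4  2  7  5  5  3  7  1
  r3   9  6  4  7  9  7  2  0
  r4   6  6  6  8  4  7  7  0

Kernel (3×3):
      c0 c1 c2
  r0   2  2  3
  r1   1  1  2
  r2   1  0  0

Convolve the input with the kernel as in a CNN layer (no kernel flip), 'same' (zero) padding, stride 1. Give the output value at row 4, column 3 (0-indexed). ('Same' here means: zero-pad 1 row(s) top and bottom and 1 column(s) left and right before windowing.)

71

The receptive field on the zero-padded input at this output position is [4 7 9 / 6 8 4 / 0 0 0]. Elementwise product with the kernel and sum: 4·2 + 7·2 + 9·3 + 6·1 + 8·1 + 4·2 + 0·1.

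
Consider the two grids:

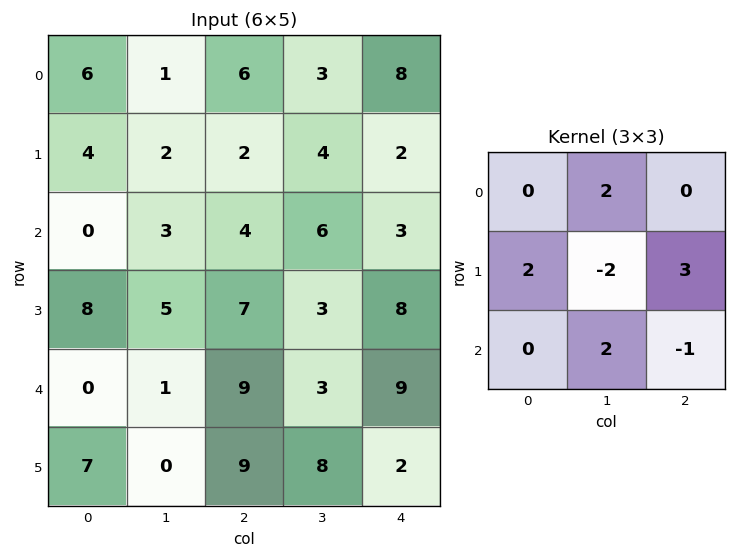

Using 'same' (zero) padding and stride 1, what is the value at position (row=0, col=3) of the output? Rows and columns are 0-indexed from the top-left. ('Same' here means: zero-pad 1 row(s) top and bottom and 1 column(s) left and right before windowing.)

36

The receptive field on the zero-padded input at this output position is [0 0 0 / 6 3 8 / 2 4 2]. Elementwise product with the kernel and sum: 0·2 + 6·2 + 3·-2 + 8·3 + 4·2 + 2·-1.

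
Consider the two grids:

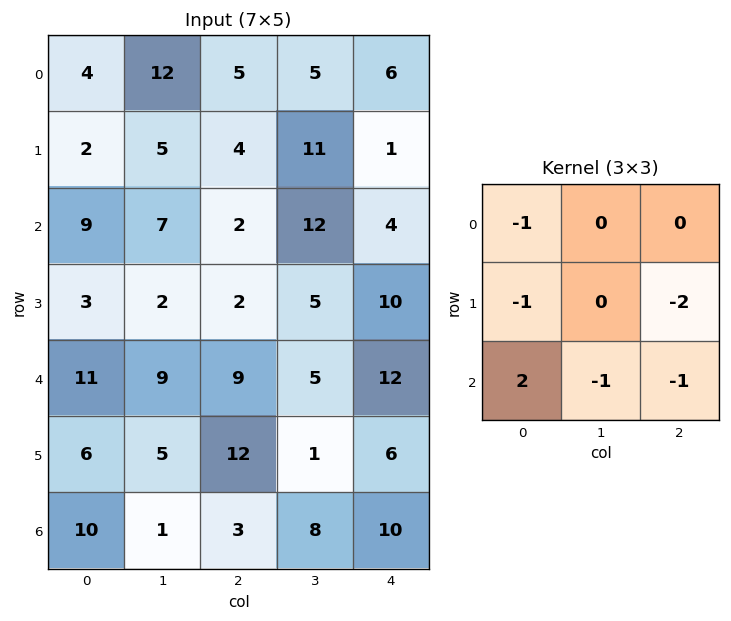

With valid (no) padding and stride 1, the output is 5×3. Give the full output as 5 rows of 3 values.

-5 -39 -23
-13 -39 -25
-12 -15 -23
-37 -24 -18
-25 -25 -45

Output[0,0]: The receptive field on the input at this output position is [4 12 5 / 2 5 4 / 9 7 2]. Elementwise product with the kernel and sum: 4·-1 + 2·-1 + 4·-2 + 9·2 + 7·-1 + 2·-1.
Output[0,1]: The receptive field on the input at this output position is [12 5 5 / 5 4 11 / 7 2 12]. Elementwise product with the kernel and sum: 12·-1 + 5·-1 + 11·-2 + 7·2 + 2·-1 + 12·-1.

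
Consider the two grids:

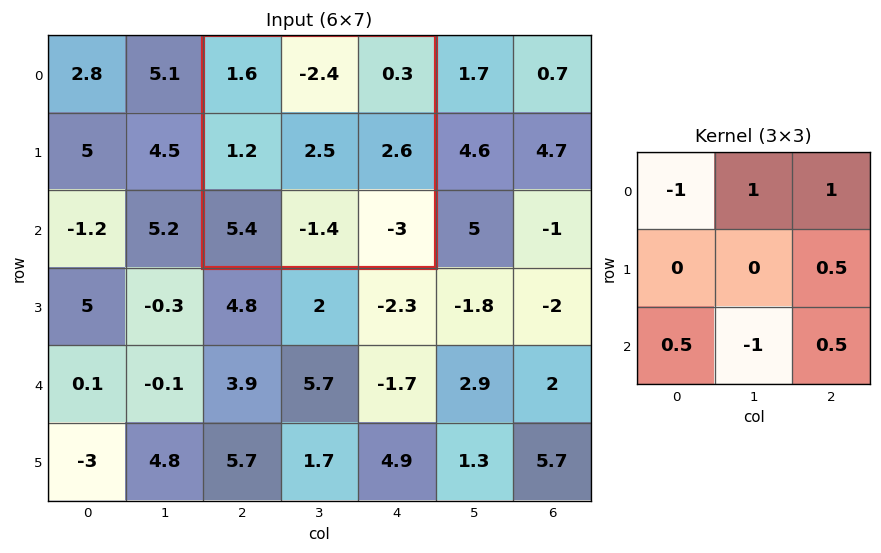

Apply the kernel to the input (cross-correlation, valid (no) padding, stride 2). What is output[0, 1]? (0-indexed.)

0.2

The receptive field on the input at this output position is [1.6 -2.4 0.3 / 1.2 2.5 2.6 / 5.4 -1.4 -3]. Elementwise product with the kernel and sum: 1.6·-1 + -2.4·1 + 0.3·1 + 2.6·0.5 + 5.4·0.5 + -1.4·-1 + -3·0.5.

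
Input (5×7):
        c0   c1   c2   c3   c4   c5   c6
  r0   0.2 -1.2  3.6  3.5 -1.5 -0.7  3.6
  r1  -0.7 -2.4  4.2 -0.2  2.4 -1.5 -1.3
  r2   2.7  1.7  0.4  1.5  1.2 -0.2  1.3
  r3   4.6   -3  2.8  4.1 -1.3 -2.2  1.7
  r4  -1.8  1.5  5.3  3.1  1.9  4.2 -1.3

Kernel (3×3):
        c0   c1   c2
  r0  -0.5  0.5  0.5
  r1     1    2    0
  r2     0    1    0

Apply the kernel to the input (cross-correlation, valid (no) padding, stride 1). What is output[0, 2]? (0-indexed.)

4.5

The receptive field on the input at this output position is [3.6 3.5 -1.5 / 4.2 -0.2 2.4 / 0.4 1.5 1.2]. Elementwise product with the kernel and sum: 3.6·-0.5 + 3.5·0.5 + -1.5·0.5 + 4.2·1 + -0.2·2 + 1.5·1.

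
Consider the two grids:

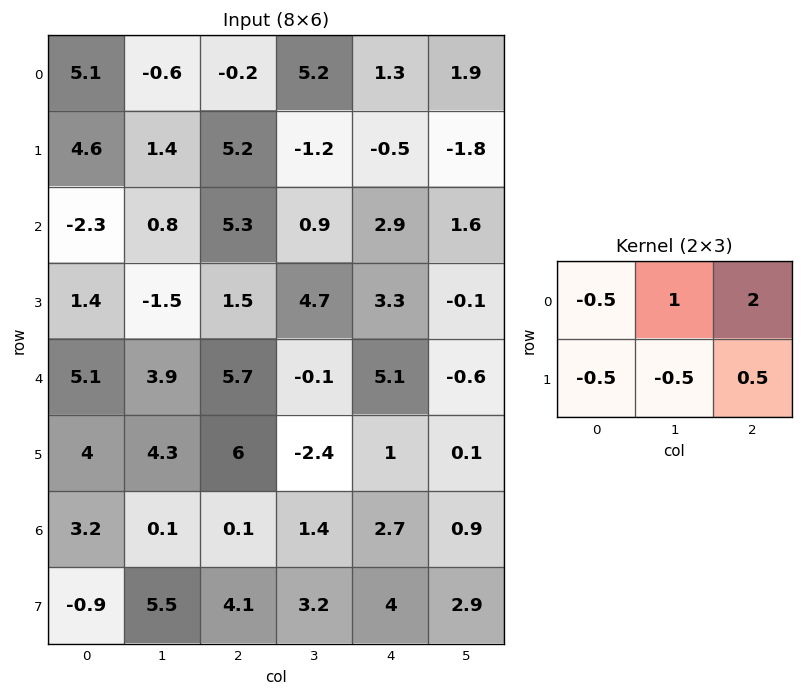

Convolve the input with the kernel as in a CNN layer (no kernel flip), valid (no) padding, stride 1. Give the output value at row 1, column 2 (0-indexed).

-6.45

The receptive field on the input at this output position is [5.2 -1.2 -0.5 / 5.3 0.9 2.9]. Elementwise product with the kernel and sum: 5.2·-0.5 + -1.2·1 + -0.5·2 + 5.3·-0.5 + 0.9·-0.5 + 2.9·0.5.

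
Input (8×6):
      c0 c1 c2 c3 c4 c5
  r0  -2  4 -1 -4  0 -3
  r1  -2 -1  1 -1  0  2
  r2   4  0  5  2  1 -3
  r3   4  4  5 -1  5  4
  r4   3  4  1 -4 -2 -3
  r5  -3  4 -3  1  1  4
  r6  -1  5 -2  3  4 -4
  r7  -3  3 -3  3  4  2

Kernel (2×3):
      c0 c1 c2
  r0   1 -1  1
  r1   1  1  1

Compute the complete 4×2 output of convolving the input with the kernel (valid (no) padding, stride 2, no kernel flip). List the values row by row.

Output[0,0]: The receptive field on the input at this output position is [-2 4 -1 / -2 -1 1]. Elementwise product with the kernel and sum: -2·1 + 4·-1 + -1·1 + -2·1 + -1·1 + 1·1.

-9 3
22 13
-2 2
-11 3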